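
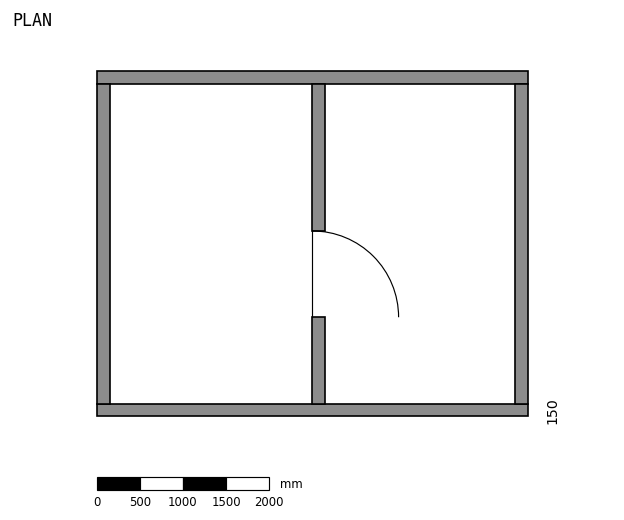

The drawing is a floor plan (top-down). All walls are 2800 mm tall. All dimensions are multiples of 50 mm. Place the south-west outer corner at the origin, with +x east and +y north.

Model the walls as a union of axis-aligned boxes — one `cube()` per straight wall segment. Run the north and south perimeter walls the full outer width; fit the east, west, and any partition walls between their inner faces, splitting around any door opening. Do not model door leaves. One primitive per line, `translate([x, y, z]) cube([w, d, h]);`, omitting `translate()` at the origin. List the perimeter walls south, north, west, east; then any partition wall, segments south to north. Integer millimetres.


cube([5000, 150, 2800]);
translate([0, 3850, 0]) cube([5000, 150, 2800]);
translate([0, 150, 0]) cube([150, 3700, 2800]);
translate([4850, 150, 0]) cube([150, 3700, 2800]);
translate([2500, 150, 0]) cube([150, 1000, 2800]);
translate([2500, 2150, 0]) cube([150, 1700, 2800]);


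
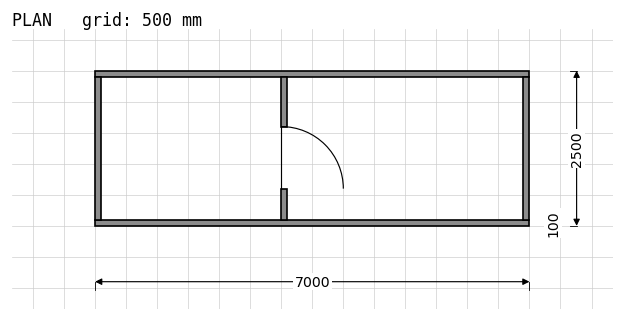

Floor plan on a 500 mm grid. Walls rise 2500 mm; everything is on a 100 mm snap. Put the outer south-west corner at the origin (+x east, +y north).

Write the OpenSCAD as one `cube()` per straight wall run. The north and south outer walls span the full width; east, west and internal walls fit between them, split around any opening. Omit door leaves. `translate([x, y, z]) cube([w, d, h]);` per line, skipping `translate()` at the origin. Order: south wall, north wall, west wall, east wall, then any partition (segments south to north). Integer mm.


cube([7000, 100, 2500]);
translate([0, 2400, 0]) cube([7000, 100, 2500]);
translate([0, 100, 0]) cube([100, 2300, 2500]);
translate([6900, 100, 0]) cube([100, 2300, 2500]);
translate([3000, 100, 0]) cube([100, 500, 2500]);
translate([3000, 1600, 0]) cube([100, 800, 2500]);


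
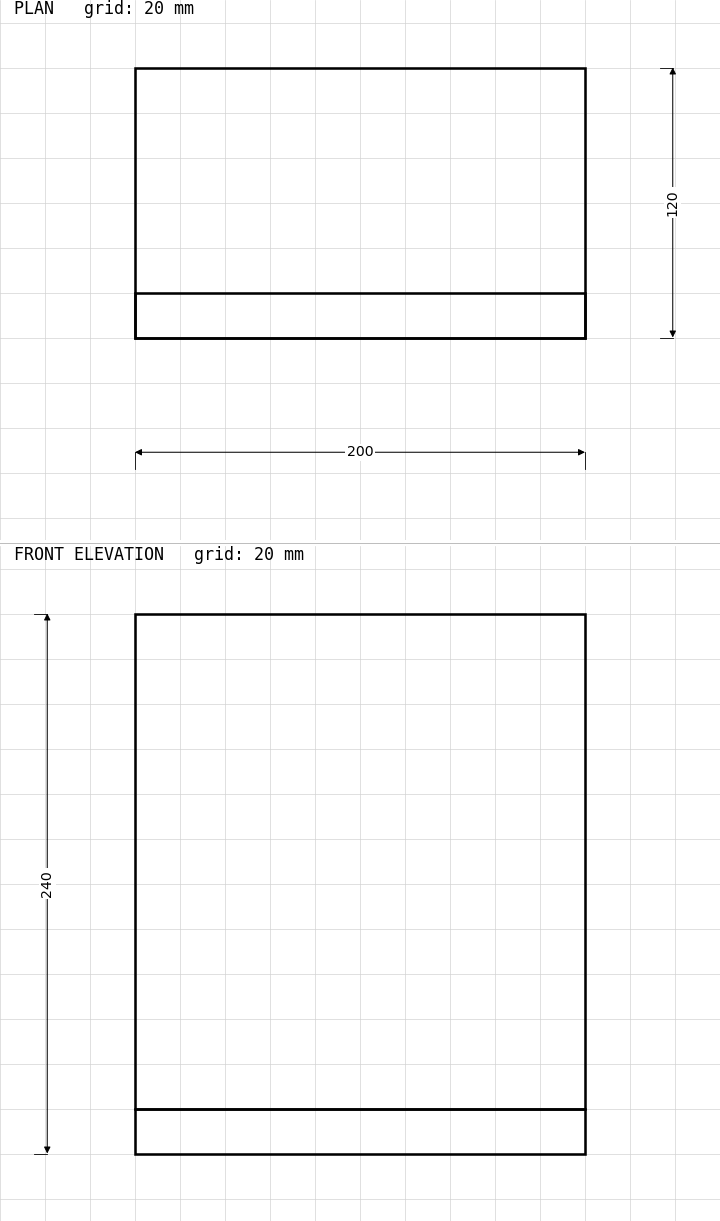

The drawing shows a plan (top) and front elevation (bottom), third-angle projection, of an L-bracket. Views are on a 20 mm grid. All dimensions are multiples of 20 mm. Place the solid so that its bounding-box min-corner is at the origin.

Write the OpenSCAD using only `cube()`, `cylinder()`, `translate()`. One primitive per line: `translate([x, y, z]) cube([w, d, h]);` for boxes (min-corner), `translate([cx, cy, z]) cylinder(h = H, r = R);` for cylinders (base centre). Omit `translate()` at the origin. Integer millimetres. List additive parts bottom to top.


cube([200, 120, 20]);
translate([0, 0, 20]) cube([200, 20, 220]);


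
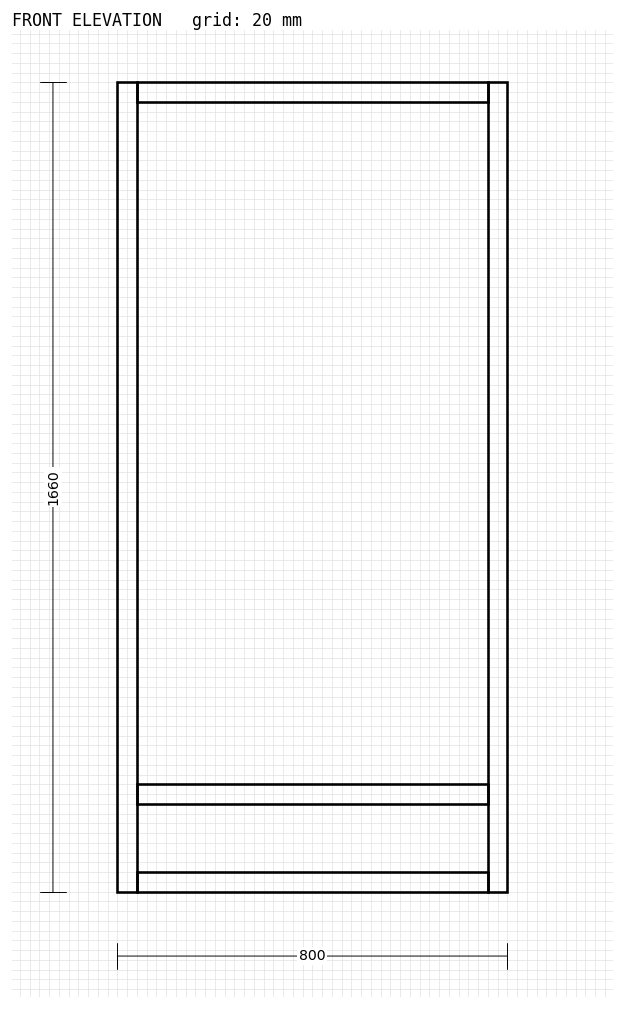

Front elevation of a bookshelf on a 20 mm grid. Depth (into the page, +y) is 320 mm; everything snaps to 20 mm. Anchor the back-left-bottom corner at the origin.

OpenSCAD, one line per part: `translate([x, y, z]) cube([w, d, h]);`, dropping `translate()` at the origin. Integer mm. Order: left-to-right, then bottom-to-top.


cube([40, 320, 1660]);
translate([40, 0, 0]) cube([720, 320, 40]);
translate([40, 0, 180]) cube([720, 320, 40]);
translate([40, 0, 1620]) cube([720, 320, 40]);
translate([760, 0, 0]) cube([40, 320, 1660]);


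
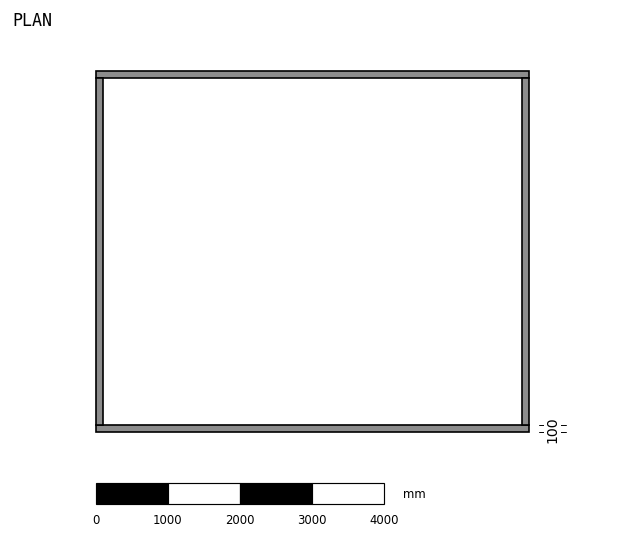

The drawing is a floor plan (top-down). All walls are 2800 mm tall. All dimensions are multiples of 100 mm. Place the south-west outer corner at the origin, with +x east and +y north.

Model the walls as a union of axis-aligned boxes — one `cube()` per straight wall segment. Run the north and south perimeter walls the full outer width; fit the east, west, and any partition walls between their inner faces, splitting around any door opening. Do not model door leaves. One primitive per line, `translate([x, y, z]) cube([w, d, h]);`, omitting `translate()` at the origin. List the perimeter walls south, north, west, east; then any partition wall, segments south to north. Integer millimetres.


cube([6000, 100, 2800]);
translate([0, 4900, 0]) cube([6000, 100, 2800]);
translate([0, 100, 0]) cube([100, 4800, 2800]);
translate([5900, 100, 0]) cube([100, 4800, 2800]);


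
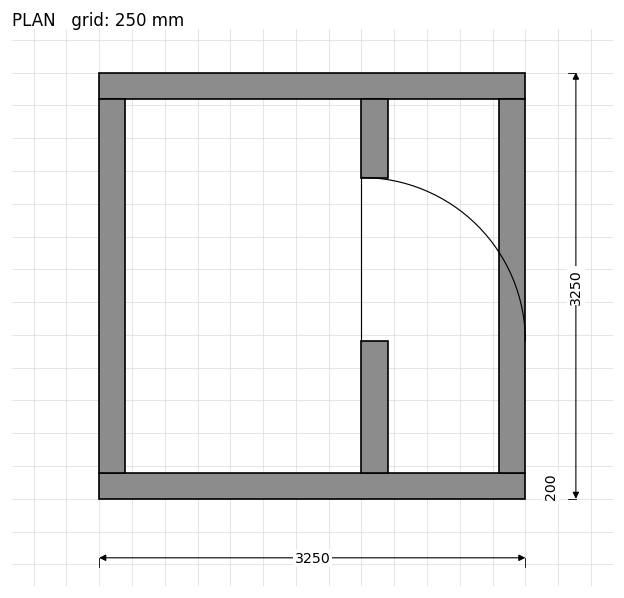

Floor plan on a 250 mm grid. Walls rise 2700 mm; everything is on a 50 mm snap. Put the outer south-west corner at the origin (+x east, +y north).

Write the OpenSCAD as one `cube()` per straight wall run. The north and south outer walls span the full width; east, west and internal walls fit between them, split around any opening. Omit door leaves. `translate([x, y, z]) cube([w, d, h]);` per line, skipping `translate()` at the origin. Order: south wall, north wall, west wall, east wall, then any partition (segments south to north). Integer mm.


cube([3250, 200, 2700]);
translate([0, 3050, 0]) cube([3250, 200, 2700]);
translate([0, 200, 0]) cube([200, 2850, 2700]);
translate([3050, 200, 0]) cube([200, 2850, 2700]);
translate([2000, 200, 0]) cube([200, 1000, 2700]);
translate([2000, 2450, 0]) cube([200, 600, 2700]);


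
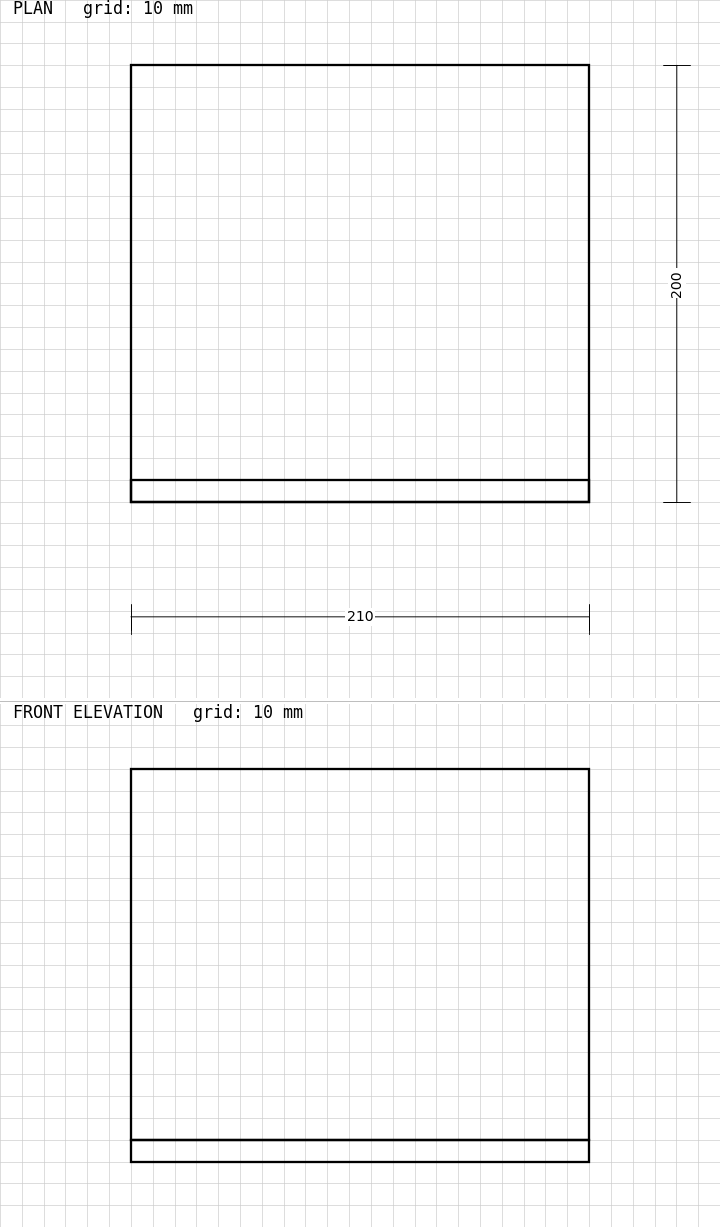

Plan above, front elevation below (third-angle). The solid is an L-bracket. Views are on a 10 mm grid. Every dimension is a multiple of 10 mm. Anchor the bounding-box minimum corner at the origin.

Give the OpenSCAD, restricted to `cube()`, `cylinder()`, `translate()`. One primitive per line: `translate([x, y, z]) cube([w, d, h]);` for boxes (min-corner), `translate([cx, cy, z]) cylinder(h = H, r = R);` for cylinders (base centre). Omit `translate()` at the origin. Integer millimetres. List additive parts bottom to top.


cube([210, 200, 10]);
translate([0, 0, 10]) cube([210, 10, 170]);


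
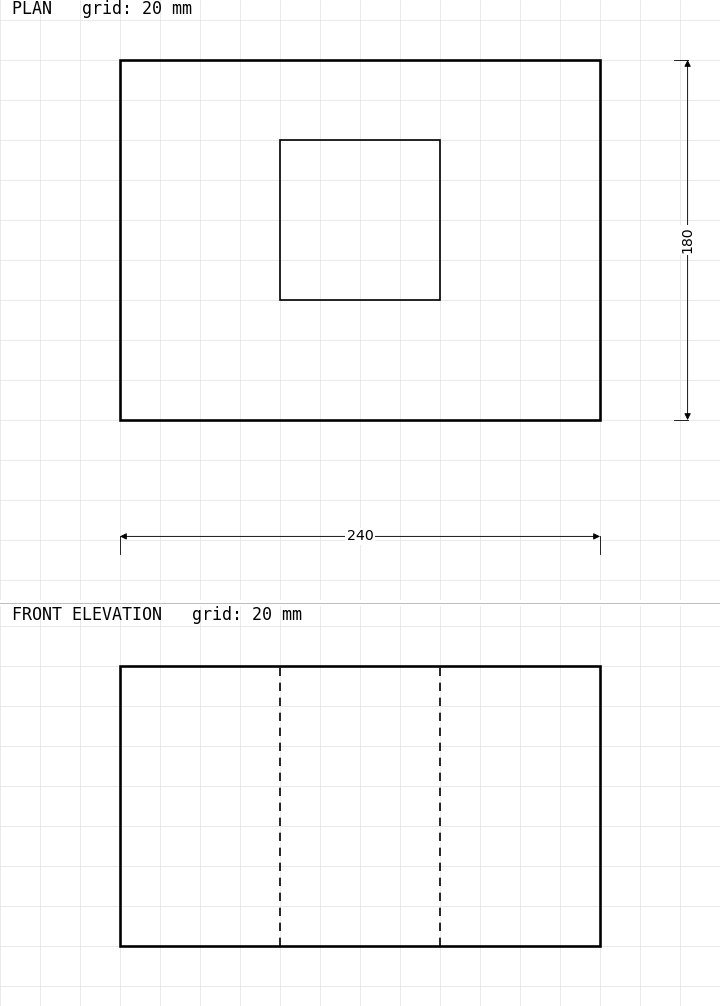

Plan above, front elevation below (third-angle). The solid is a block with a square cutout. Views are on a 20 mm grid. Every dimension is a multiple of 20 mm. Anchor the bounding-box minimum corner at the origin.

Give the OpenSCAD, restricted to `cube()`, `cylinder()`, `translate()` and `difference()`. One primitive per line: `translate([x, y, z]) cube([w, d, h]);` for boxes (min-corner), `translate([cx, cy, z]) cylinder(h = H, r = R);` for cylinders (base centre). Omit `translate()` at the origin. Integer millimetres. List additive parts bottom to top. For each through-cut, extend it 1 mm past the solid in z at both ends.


difference() {
  cube([240, 180, 140]);
  translate([80, 60, -1]) cube([80, 80, 142]);
}


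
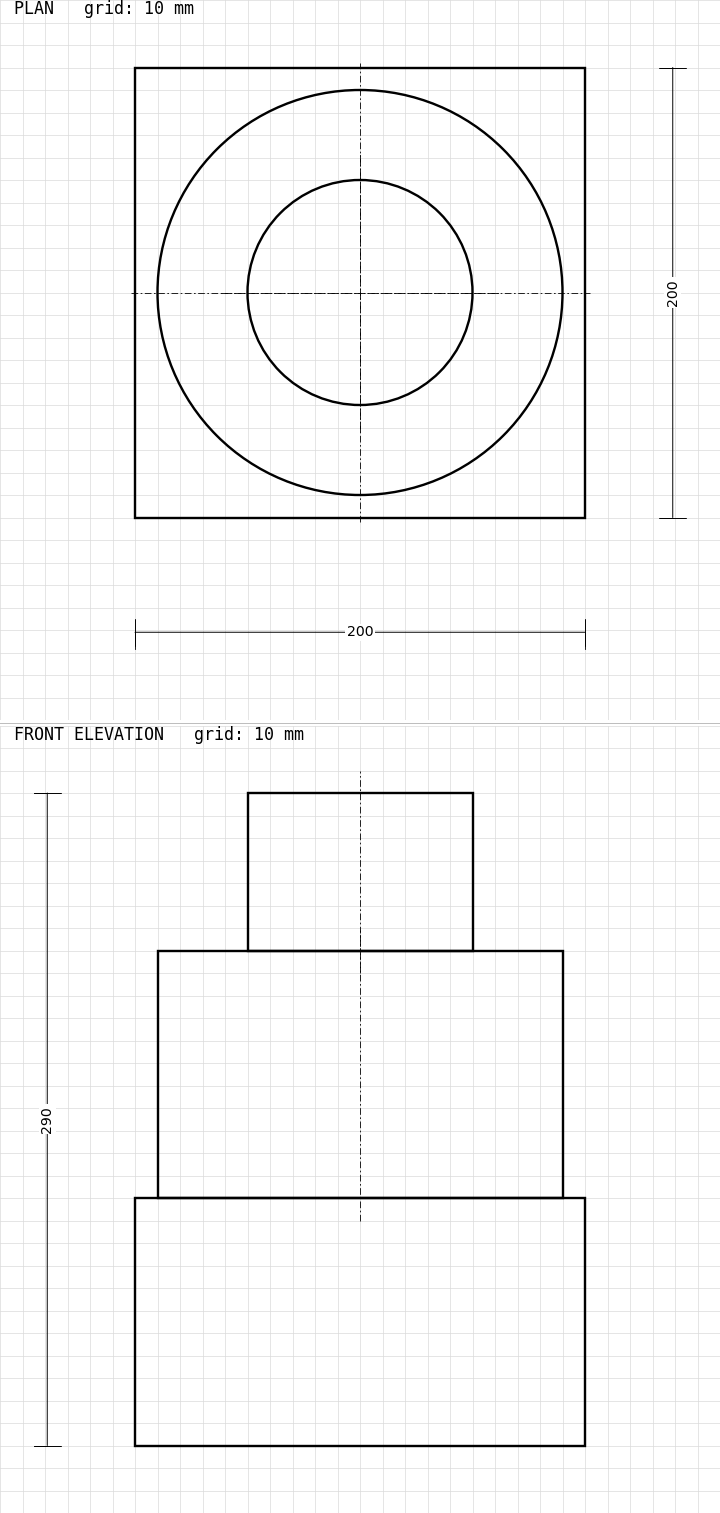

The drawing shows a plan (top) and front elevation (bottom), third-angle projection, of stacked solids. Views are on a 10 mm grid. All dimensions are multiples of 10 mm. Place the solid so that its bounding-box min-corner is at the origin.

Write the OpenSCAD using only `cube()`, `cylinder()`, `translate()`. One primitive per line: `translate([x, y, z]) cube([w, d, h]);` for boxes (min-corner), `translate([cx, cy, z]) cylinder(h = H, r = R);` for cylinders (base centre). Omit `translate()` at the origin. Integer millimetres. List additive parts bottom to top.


cube([200, 200, 110]);
translate([100, 100, 110]) cylinder(h = 110, r = 90);
translate([100, 100, 220]) cylinder(h = 70, r = 50);


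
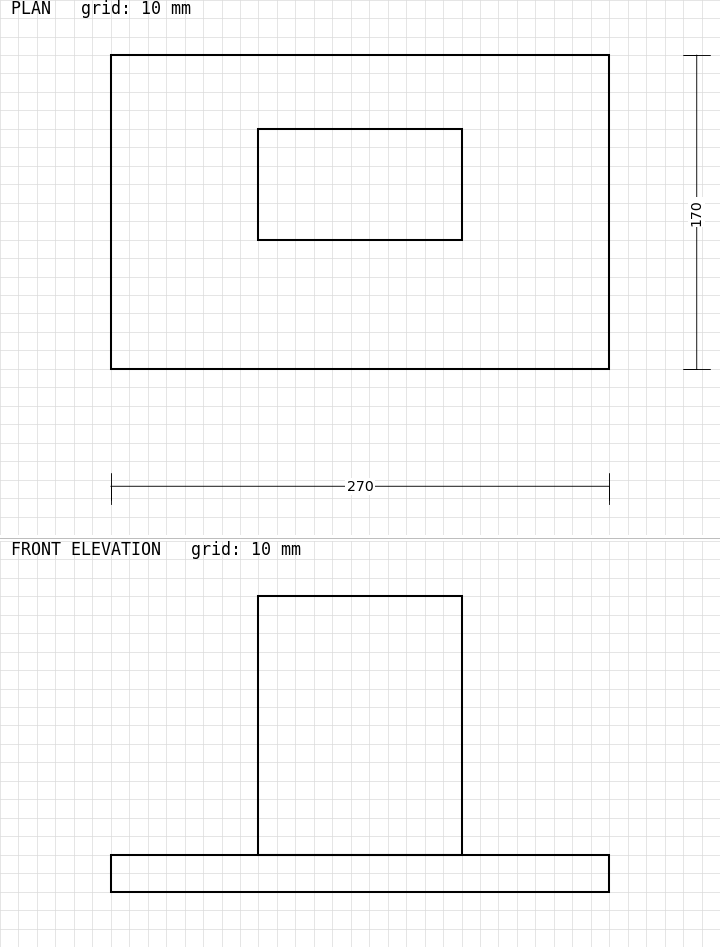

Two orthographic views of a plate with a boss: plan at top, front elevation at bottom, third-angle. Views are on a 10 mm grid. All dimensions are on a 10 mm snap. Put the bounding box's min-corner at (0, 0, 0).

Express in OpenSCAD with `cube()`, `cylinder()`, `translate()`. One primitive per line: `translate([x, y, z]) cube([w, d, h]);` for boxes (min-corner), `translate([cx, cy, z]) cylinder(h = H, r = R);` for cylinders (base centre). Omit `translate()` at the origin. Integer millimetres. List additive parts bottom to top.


cube([270, 170, 20]);
translate([80, 70, 20]) cube([110, 60, 140]);


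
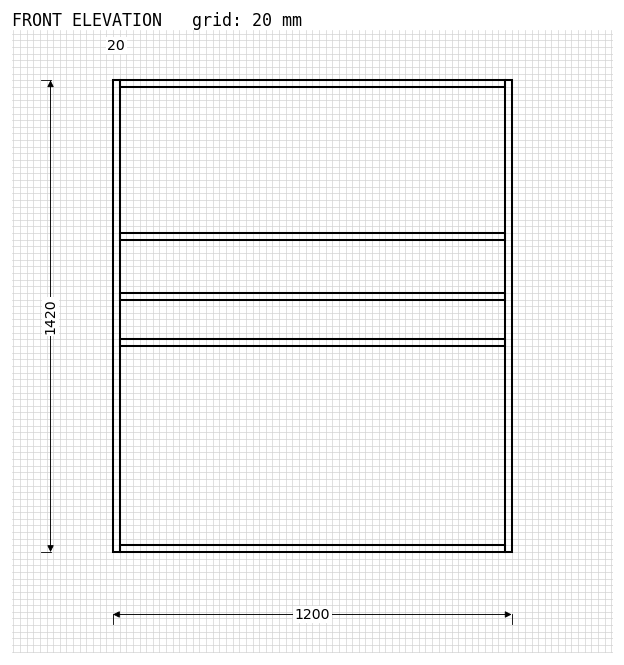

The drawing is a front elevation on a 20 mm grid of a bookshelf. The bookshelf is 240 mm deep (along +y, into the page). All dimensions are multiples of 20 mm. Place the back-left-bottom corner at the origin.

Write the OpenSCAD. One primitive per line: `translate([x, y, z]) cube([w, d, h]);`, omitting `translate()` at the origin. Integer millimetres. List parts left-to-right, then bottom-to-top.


cube([20, 240, 1420]);
translate([20, 0, 0]) cube([1160, 240, 20]);
translate([20, 0, 620]) cube([1160, 240, 20]);
translate([20, 0, 760]) cube([1160, 240, 20]);
translate([20, 0, 940]) cube([1160, 240, 20]);
translate([20, 0, 1400]) cube([1160, 240, 20]);
translate([1180, 0, 0]) cube([20, 240, 1420]);


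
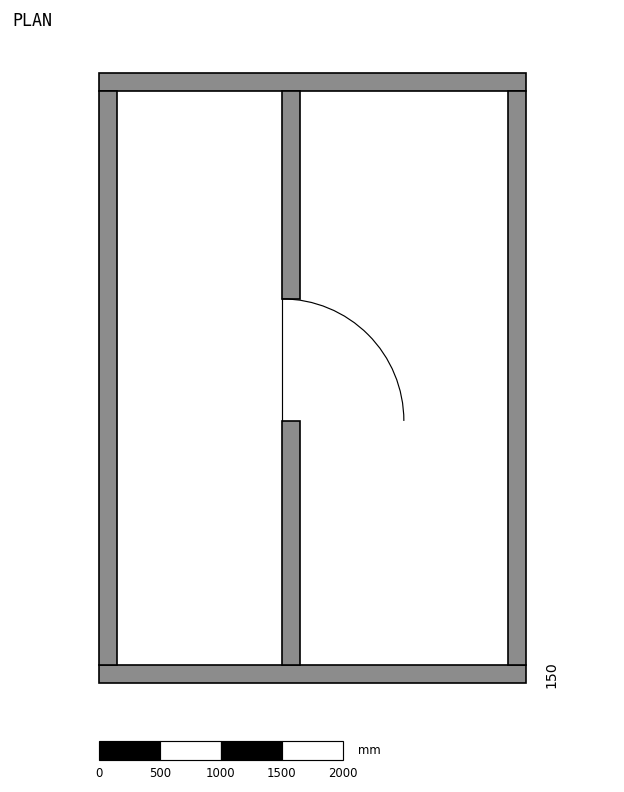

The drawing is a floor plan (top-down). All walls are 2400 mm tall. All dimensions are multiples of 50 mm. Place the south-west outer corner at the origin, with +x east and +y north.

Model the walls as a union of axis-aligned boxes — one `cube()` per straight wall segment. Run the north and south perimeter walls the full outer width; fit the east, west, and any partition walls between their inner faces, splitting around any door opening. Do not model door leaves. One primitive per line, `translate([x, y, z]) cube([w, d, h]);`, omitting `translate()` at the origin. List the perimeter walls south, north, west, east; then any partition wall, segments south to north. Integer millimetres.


cube([3500, 150, 2400]);
translate([0, 4850, 0]) cube([3500, 150, 2400]);
translate([0, 150, 0]) cube([150, 4700, 2400]);
translate([3350, 150, 0]) cube([150, 4700, 2400]);
translate([1500, 150, 0]) cube([150, 2000, 2400]);
translate([1500, 3150, 0]) cube([150, 1700, 2400]);


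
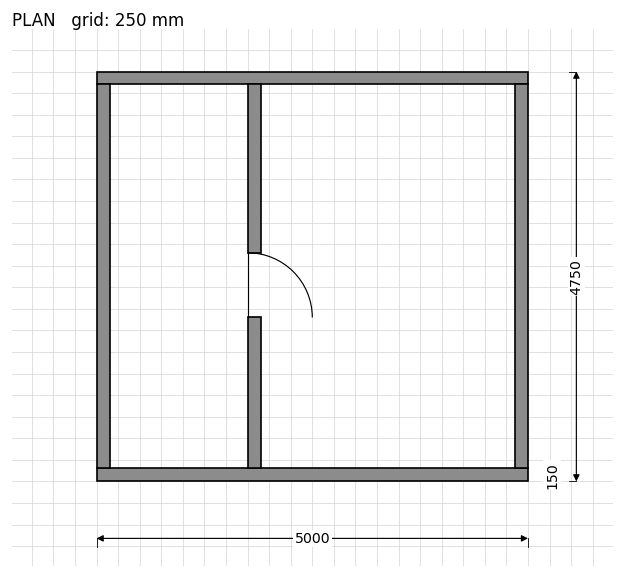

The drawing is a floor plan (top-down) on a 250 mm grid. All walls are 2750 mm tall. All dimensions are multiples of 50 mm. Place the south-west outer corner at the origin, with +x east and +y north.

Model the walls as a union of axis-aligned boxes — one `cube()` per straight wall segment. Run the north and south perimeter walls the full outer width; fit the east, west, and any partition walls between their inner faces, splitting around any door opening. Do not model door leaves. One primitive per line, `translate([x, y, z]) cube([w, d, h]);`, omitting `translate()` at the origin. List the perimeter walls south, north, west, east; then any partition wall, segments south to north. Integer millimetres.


cube([5000, 150, 2750]);
translate([0, 4600, 0]) cube([5000, 150, 2750]);
translate([0, 150, 0]) cube([150, 4450, 2750]);
translate([4850, 150, 0]) cube([150, 4450, 2750]);
translate([1750, 150, 0]) cube([150, 1750, 2750]);
translate([1750, 2650, 0]) cube([150, 1950, 2750]);


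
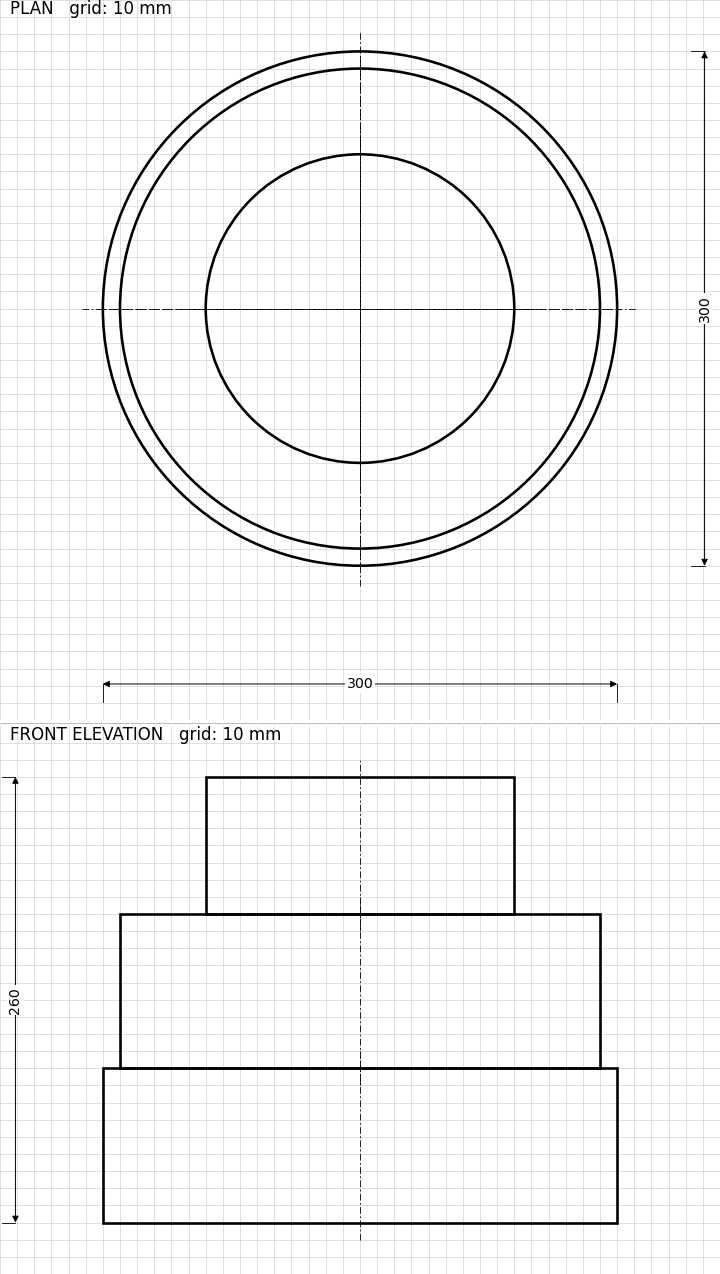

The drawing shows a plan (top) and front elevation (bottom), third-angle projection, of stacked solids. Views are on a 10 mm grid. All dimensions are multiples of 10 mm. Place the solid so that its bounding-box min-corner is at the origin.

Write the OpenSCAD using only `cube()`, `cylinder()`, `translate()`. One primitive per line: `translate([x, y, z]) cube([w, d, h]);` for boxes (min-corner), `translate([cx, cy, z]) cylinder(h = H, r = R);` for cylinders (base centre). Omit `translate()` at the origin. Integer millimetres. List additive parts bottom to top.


translate([150, 150, 0]) cylinder(h = 90, r = 150);
translate([150, 150, 90]) cylinder(h = 90, r = 140);
translate([150, 150, 180]) cylinder(h = 80, r = 90);


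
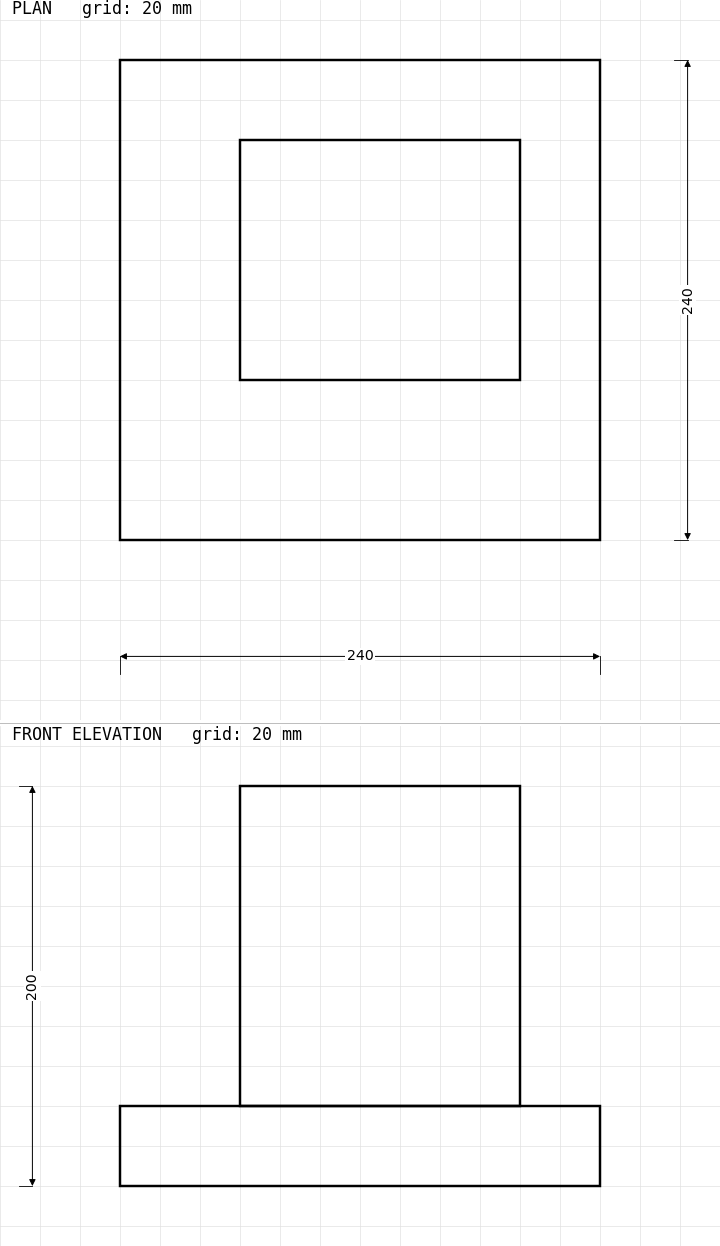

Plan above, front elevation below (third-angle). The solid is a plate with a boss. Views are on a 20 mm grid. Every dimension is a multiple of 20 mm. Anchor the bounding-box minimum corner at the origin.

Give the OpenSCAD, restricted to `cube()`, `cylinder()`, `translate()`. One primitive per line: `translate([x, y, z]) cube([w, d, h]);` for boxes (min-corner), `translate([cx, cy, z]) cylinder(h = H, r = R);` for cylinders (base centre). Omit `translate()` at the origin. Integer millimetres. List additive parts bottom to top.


cube([240, 240, 40]);
translate([60, 80, 40]) cube([140, 120, 160]);


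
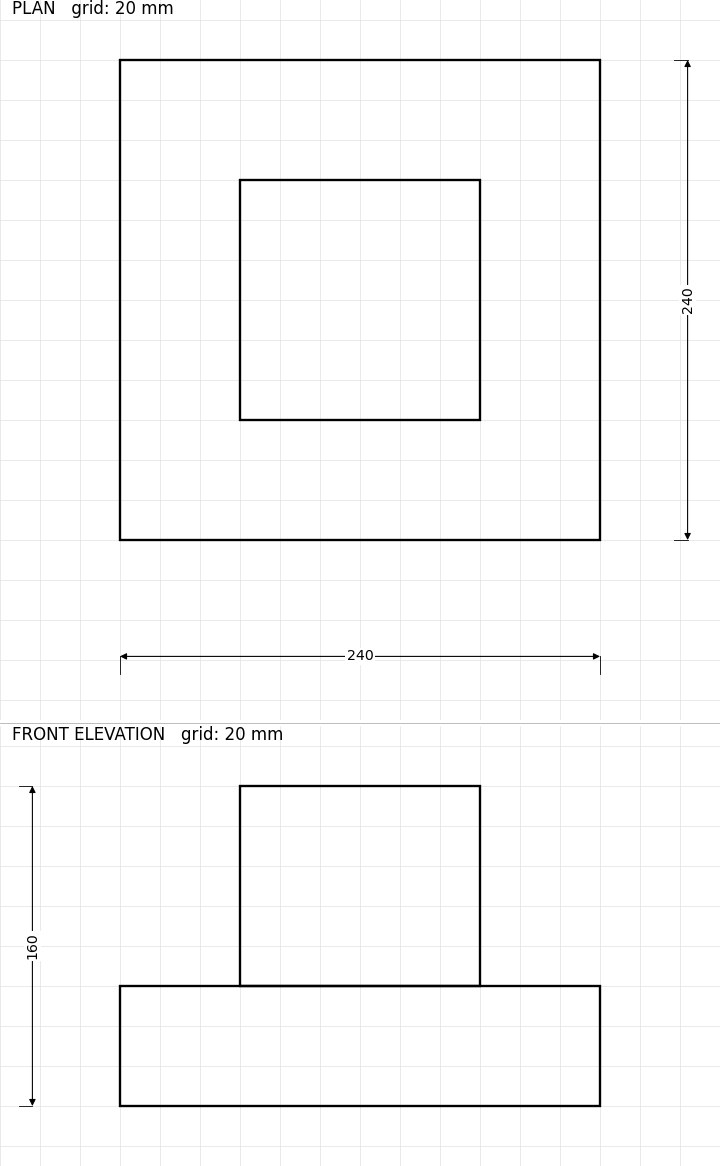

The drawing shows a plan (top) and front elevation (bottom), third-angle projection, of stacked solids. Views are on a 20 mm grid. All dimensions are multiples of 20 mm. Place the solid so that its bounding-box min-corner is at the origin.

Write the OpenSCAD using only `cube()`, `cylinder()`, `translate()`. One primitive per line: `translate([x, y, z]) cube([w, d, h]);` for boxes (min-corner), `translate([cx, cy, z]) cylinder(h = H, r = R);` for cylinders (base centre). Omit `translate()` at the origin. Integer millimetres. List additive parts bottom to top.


cube([240, 240, 60]);
translate([60, 60, 60]) cube([120, 120, 100]);


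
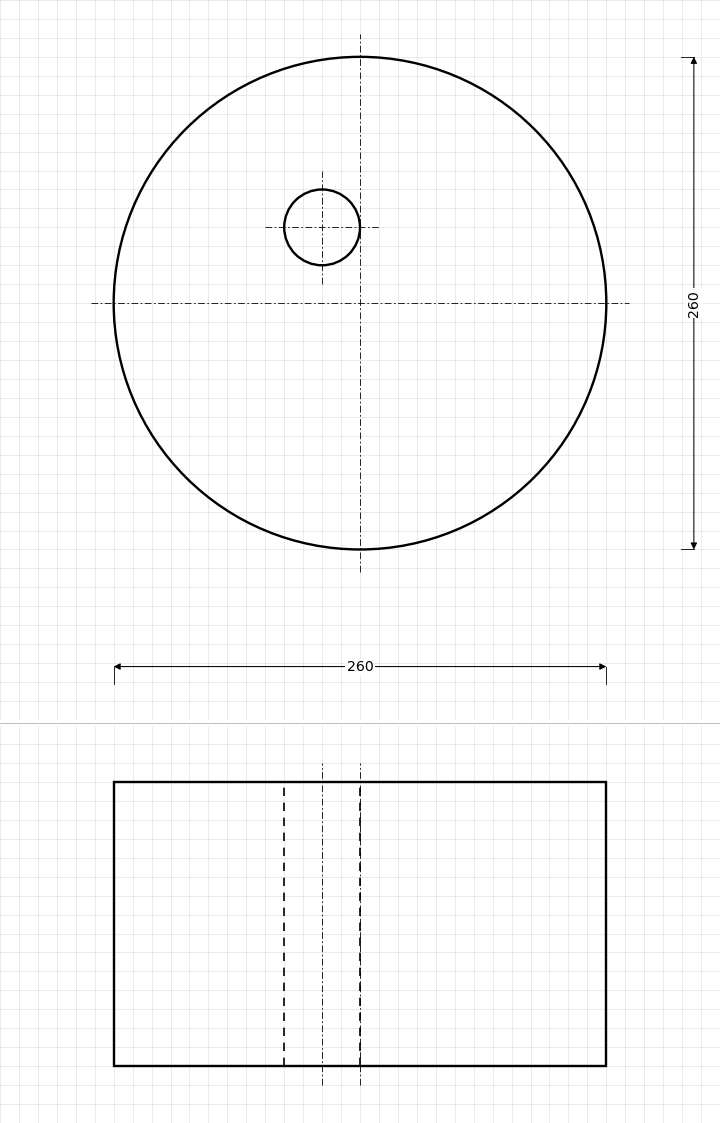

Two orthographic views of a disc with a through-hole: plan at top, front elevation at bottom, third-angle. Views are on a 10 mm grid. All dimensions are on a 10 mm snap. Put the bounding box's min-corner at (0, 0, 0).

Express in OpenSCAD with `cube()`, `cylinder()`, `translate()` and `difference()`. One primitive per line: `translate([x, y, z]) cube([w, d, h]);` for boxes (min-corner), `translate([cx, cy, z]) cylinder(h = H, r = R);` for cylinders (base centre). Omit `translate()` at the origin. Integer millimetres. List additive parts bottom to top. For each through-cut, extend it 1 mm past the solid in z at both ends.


difference() {
  translate([130, 130, 0]) cylinder(h = 150, r = 130);
  translate([110, 170, -1]) cylinder(h = 152, r = 20);
}


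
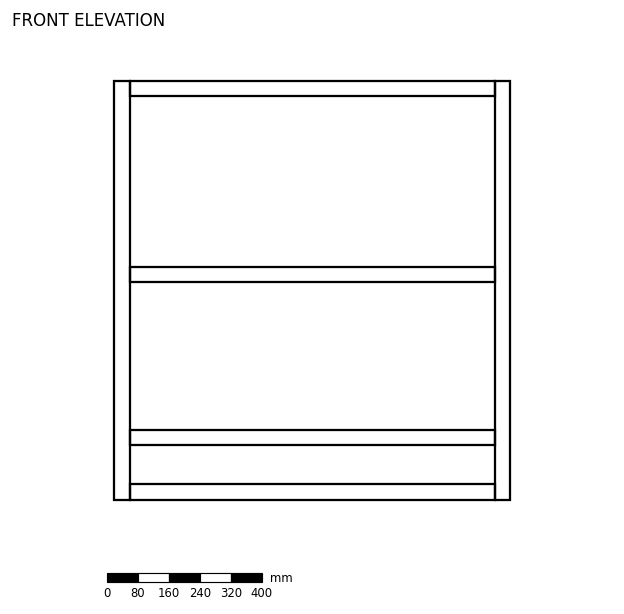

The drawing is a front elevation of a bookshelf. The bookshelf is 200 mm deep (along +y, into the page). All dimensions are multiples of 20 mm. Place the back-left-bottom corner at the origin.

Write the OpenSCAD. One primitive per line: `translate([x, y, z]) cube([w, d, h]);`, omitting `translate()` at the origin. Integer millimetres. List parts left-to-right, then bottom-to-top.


cube([40, 200, 1080]);
translate([40, 0, 0]) cube([940, 200, 40]);
translate([40, 0, 140]) cube([940, 200, 40]);
translate([40, 0, 560]) cube([940, 200, 40]);
translate([40, 0, 1040]) cube([940, 200, 40]);
translate([980, 0, 0]) cube([40, 200, 1080]);


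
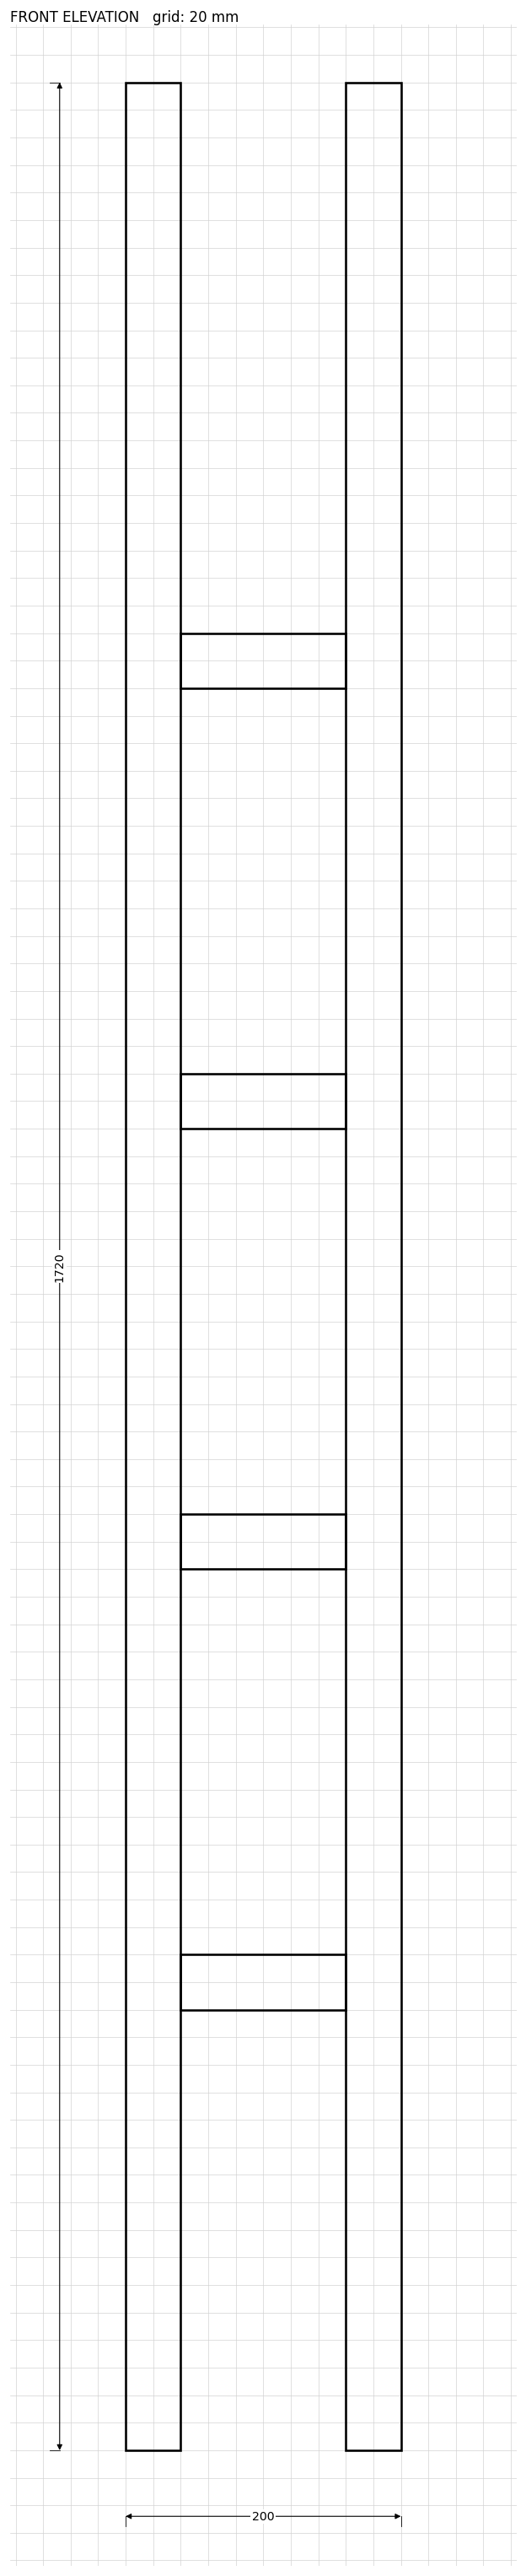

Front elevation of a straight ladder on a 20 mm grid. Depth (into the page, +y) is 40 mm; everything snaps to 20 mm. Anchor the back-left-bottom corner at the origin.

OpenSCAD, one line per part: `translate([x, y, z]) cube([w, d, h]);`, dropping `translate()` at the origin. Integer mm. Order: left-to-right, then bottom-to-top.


cube([40, 40, 1720]);
translate([40, 0, 320]) cube([120, 40, 40]);
translate([40, 0, 640]) cube([120, 40, 40]);
translate([40, 0, 960]) cube([120, 40, 40]);
translate([40, 0, 1280]) cube([120, 40, 40]);
translate([160, 0, 0]) cube([40, 40, 1720]);


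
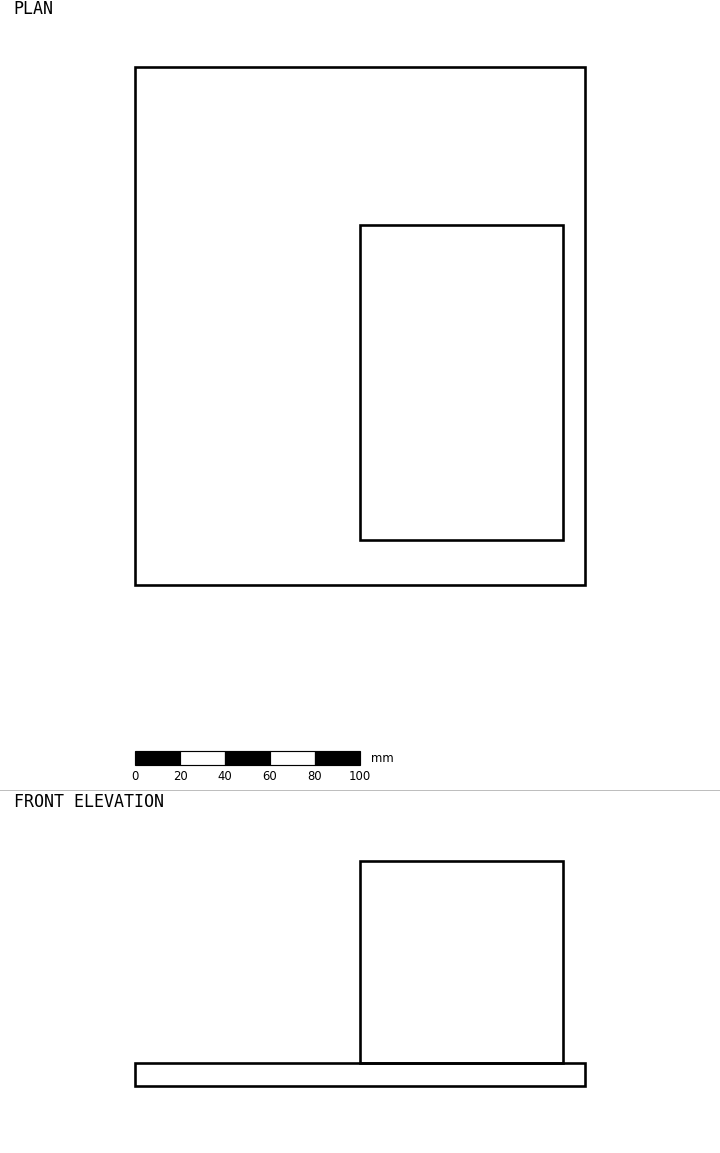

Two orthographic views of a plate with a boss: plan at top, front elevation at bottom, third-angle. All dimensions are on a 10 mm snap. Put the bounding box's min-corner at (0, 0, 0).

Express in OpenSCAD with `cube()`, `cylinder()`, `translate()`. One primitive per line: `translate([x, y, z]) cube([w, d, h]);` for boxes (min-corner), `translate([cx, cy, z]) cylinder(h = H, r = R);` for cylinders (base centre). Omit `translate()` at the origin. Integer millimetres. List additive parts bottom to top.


cube([200, 230, 10]);
translate([100, 20, 10]) cube([90, 140, 90]);


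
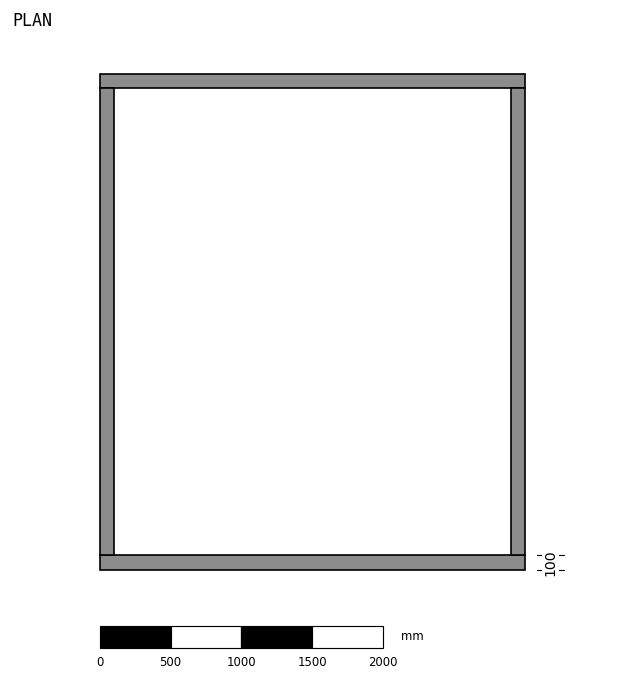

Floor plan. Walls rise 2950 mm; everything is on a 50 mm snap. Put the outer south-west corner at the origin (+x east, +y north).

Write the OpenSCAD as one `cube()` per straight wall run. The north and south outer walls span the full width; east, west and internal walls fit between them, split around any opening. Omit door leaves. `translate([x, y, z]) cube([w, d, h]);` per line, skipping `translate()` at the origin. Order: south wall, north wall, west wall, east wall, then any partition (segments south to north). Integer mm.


cube([3000, 100, 2950]);
translate([0, 3400, 0]) cube([3000, 100, 2950]);
translate([0, 100, 0]) cube([100, 3300, 2950]);
translate([2900, 100, 0]) cube([100, 3300, 2950]);


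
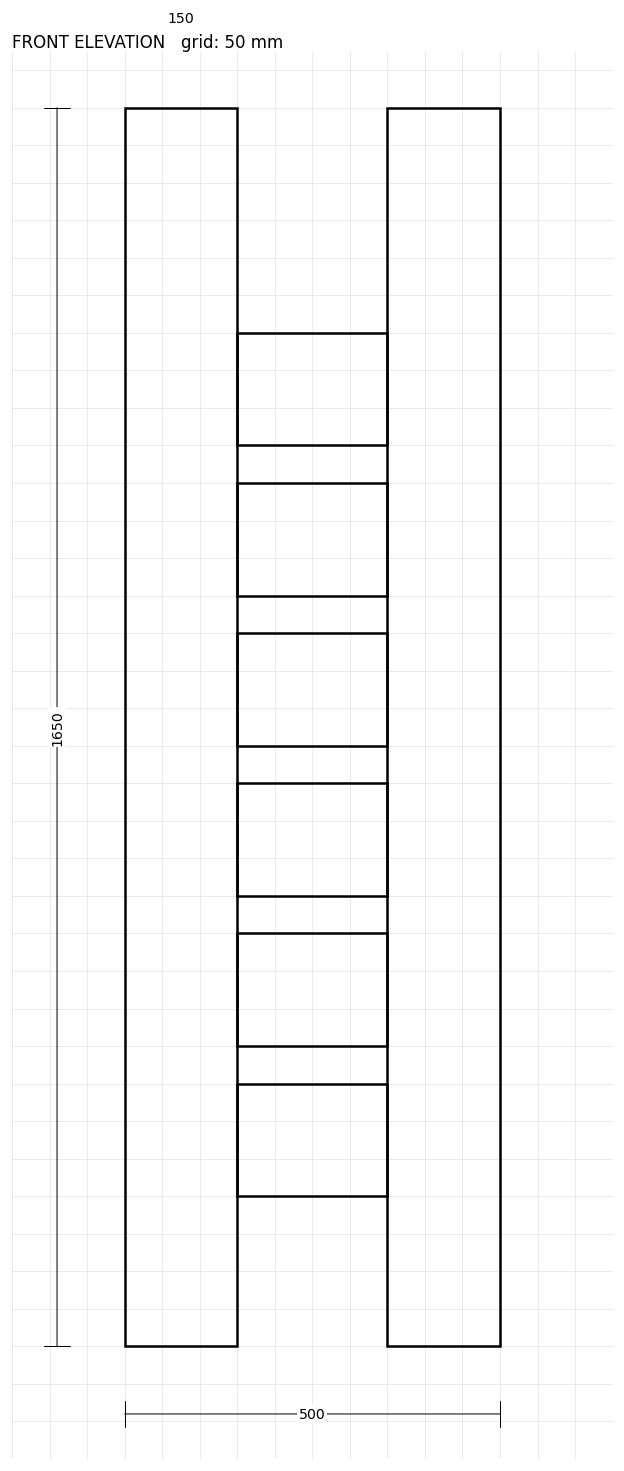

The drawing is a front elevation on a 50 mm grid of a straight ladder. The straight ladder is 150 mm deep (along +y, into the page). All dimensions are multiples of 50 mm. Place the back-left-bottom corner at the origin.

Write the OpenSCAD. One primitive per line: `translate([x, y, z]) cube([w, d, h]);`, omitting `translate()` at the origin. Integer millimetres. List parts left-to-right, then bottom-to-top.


cube([150, 150, 1650]);
translate([150, 0, 200]) cube([200, 150, 150]);
translate([150, 0, 400]) cube([200, 150, 150]);
translate([150, 0, 600]) cube([200, 150, 150]);
translate([150, 0, 800]) cube([200, 150, 150]);
translate([150, 0, 1000]) cube([200, 150, 150]);
translate([150, 0, 1200]) cube([200, 150, 150]);
translate([350, 0, 0]) cube([150, 150, 1650]);


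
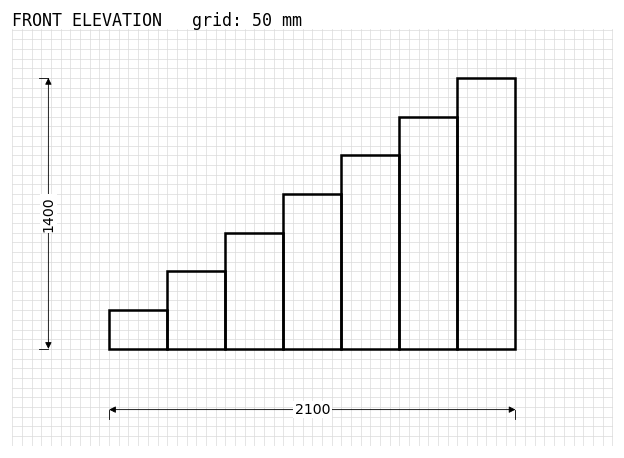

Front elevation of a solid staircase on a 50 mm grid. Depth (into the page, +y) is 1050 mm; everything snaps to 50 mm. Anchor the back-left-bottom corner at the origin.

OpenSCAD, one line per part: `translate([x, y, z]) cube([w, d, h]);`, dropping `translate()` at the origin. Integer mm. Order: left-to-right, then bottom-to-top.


cube([300, 1050, 200]);
translate([300, 0, 0]) cube([300, 1050, 400]);
translate([600, 0, 0]) cube([300, 1050, 600]);
translate([900, 0, 0]) cube([300, 1050, 800]);
translate([1200, 0, 0]) cube([300, 1050, 1000]);
translate([1500, 0, 0]) cube([300, 1050, 1200]);
translate([1800, 0, 0]) cube([300, 1050, 1400]);


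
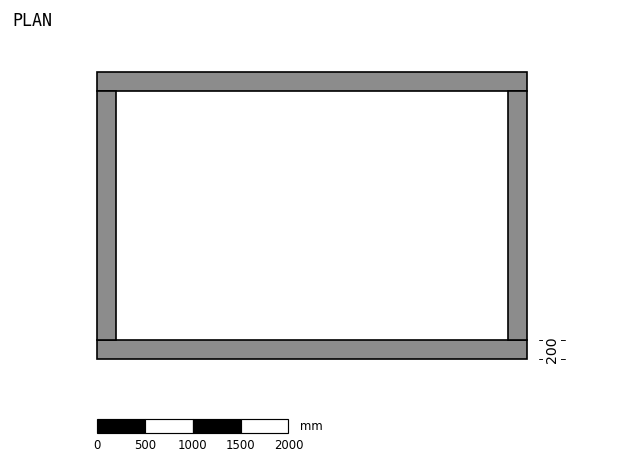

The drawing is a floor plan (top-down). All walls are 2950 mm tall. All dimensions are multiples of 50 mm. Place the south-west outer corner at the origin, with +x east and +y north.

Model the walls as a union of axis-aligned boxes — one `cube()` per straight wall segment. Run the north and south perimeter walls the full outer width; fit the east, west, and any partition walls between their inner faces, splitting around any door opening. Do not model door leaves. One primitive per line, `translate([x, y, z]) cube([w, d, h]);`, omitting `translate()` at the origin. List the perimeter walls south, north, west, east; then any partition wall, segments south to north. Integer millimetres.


cube([4500, 200, 2950]);
translate([0, 2800, 0]) cube([4500, 200, 2950]);
translate([0, 200, 0]) cube([200, 2600, 2950]);
translate([4300, 200, 0]) cube([200, 2600, 2950]);


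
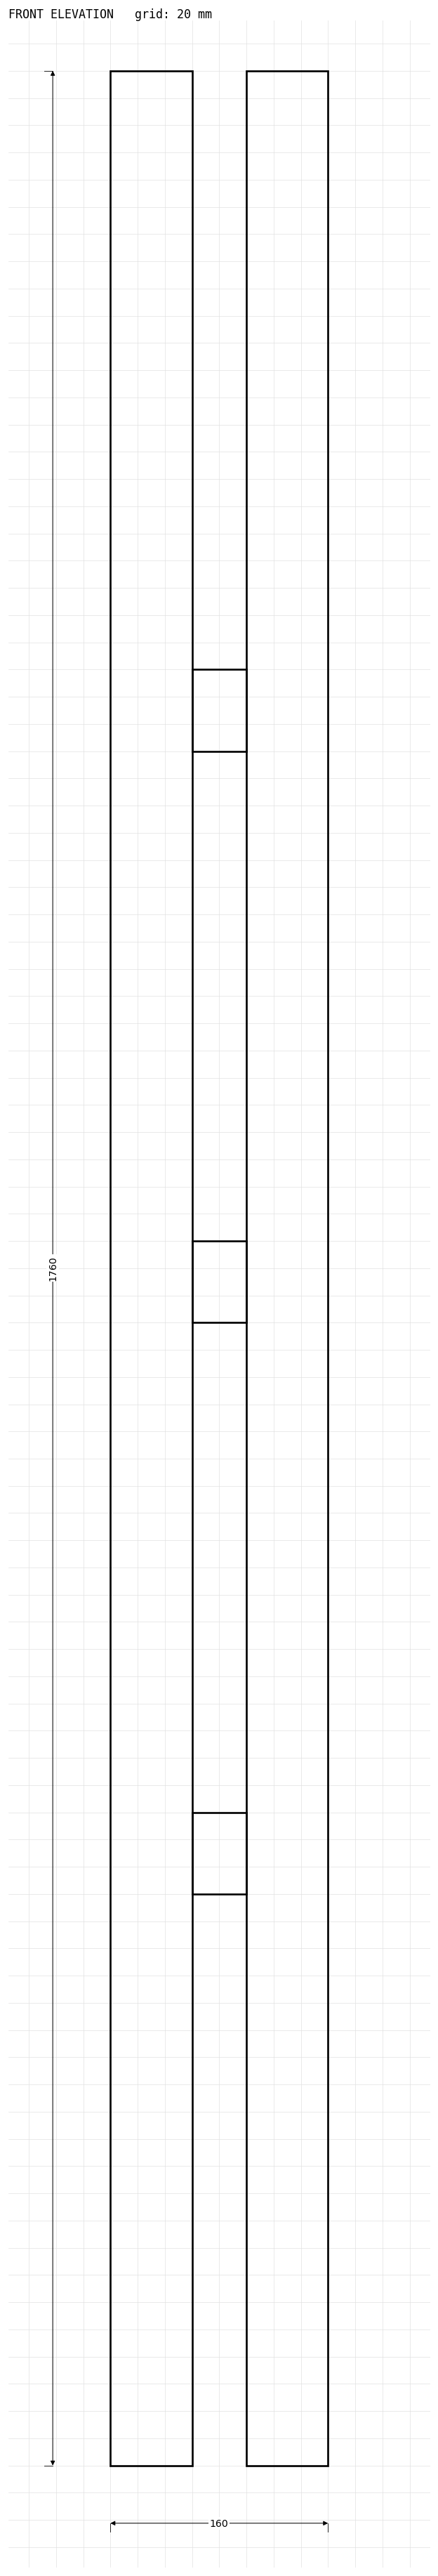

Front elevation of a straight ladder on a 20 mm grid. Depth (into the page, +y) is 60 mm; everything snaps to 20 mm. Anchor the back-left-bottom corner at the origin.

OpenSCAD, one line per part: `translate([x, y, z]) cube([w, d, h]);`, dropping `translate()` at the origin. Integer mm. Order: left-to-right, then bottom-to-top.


cube([60, 60, 1760]);
translate([60, 0, 420]) cube([40, 60, 60]);
translate([60, 0, 840]) cube([40, 60, 60]);
translate([60, 0, 1260]) cube([40, 60, 60]);
translate([100, 0, 0]) cube([60, 60, 1760]);


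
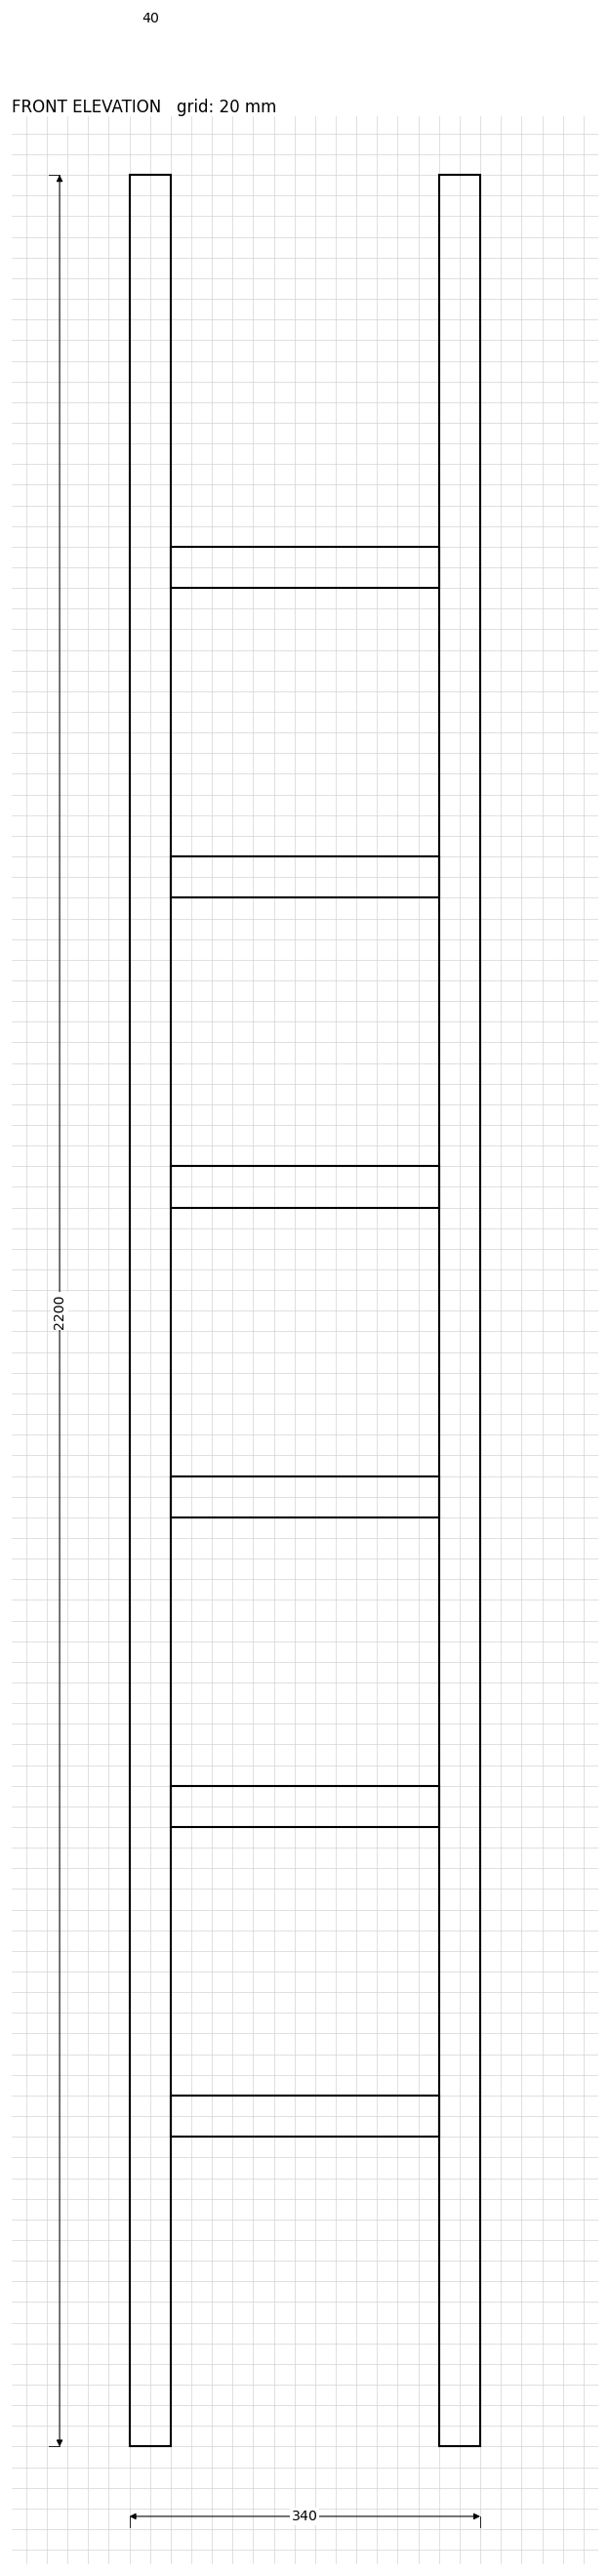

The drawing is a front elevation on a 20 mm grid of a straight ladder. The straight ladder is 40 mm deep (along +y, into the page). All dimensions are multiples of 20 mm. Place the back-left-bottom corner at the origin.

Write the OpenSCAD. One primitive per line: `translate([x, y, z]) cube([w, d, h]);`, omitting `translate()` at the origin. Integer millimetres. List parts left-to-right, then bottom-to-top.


cube([40, 40, 2200]);
translate([40, 0, 300]) cube([260, 40, 40]);
translate([40, 0, 600]) cube([260, 40, 40]);
translate([40, 0, 900]) cube([260, 40, 40]);
translate([40, 0, 1200]) cube([260, 40, 40]);
translate([40, 0, 1500]) cube([260, 40, 40]);
translate([40, 0, 1800]) cube([260, 40, 40]);
translate([300, 0, 0]) cube([40, 40, 2200]);


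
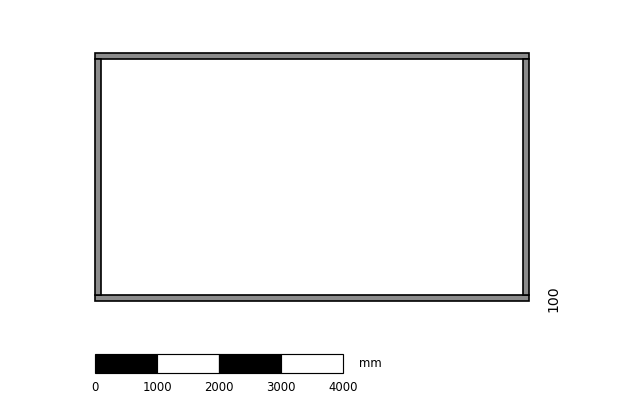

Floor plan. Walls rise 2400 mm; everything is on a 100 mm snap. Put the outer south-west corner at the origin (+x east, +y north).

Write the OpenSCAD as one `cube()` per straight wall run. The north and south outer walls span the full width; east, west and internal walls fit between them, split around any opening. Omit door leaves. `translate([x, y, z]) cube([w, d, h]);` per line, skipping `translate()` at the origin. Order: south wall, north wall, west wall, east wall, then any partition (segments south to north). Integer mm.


cube([7000, 100, 2400]);
translate([0, 3900, 0]) cube([7000, 100, 2400]);
translate([0, 100, 0]) cube([100, 3800, 2400]);
translate([6900, 100, 0]) cube([100, 3800, 2400]);


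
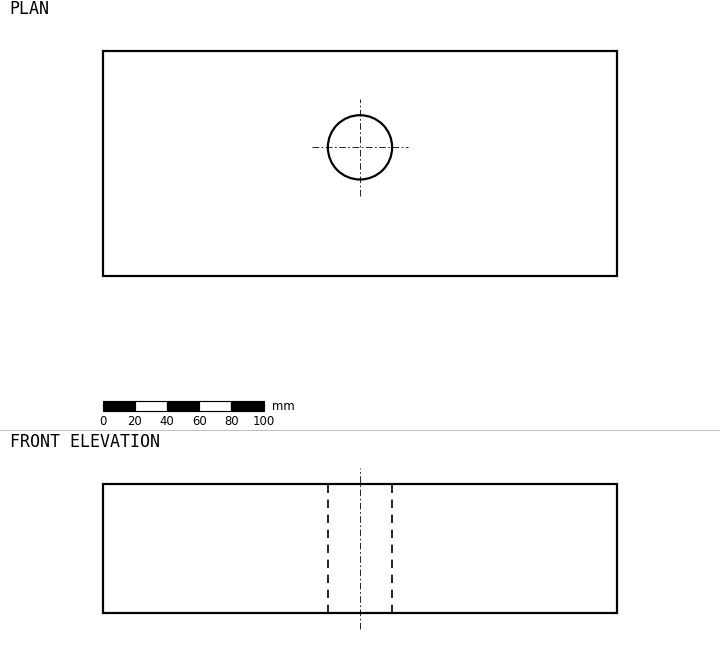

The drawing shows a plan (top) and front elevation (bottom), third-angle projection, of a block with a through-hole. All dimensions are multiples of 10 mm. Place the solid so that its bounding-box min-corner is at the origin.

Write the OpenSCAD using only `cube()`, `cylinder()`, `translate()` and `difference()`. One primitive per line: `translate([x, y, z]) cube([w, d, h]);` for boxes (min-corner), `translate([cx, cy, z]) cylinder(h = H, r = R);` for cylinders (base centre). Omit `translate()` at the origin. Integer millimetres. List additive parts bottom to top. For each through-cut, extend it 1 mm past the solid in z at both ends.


difference() {
  cube([320, 140, 80]);
  translate([160, 80, -1]) cylinder(h = 82, r = 20);
}


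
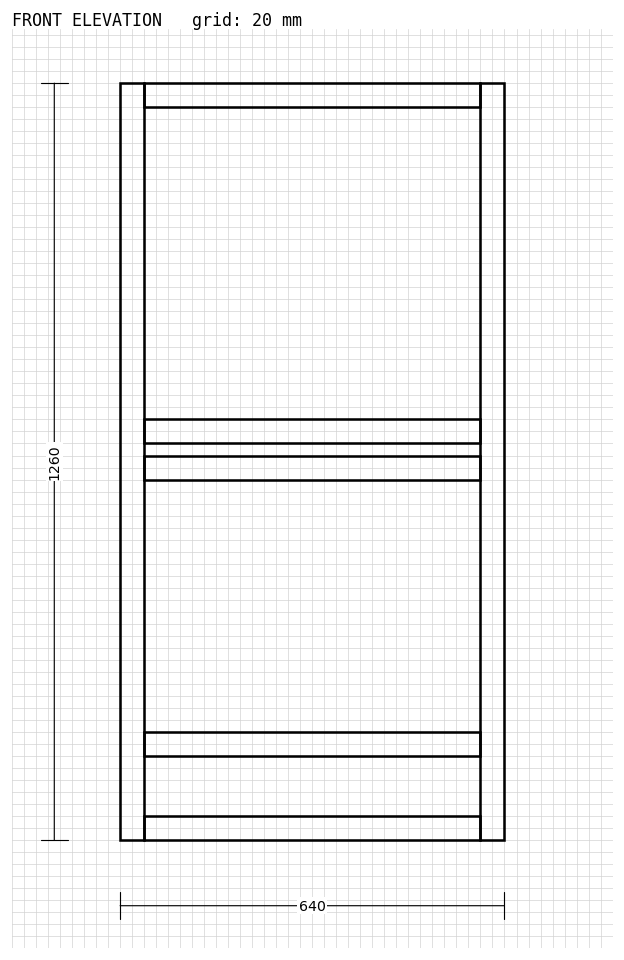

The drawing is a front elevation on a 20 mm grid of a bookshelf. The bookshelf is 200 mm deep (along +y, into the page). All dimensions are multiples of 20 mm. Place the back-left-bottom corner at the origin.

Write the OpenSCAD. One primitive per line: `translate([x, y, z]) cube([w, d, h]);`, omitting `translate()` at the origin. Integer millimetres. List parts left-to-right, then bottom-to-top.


cube([40, 200, 1260]);
translate([40, 0, 0]) cube([560, 200, 40]);
translate([40, 0, 140]) cube([560, 200, 40]);
translate([40, 0, 600]) cube([560, 200, 40]);
translate([40, 0, 660]) cube([560, 200, 40]);
translate([40, 0, 1220]) cube([560, 200, 40]);
translate([600, 0, 0]) cube([40, 200, 1260]);


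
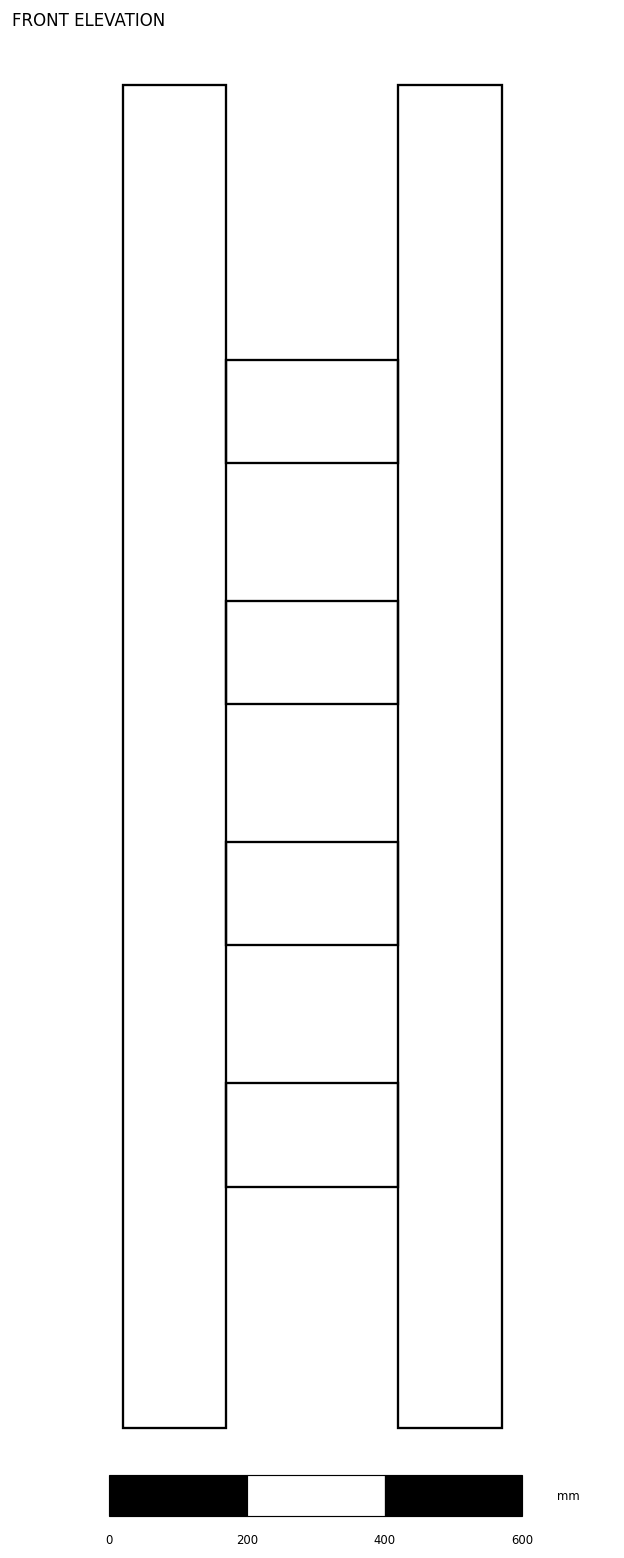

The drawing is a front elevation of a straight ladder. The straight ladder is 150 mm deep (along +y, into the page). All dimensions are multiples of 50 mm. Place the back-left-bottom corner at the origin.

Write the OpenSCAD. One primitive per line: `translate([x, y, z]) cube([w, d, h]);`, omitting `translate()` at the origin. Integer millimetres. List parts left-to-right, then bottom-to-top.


cube([150, 150, 1950]);
translate([150, 0, 350]) cube([250, 150, 150]);
translate([150, 0, 700]) cube([250, 150, 150]);
translate([150, 0, 1050]) cube([250, 150, 150]);
translate([150, 0, 1400]) cube([250, 150, 150]);
translate([400, 0, 0]) cube([150, 150, 1950]);


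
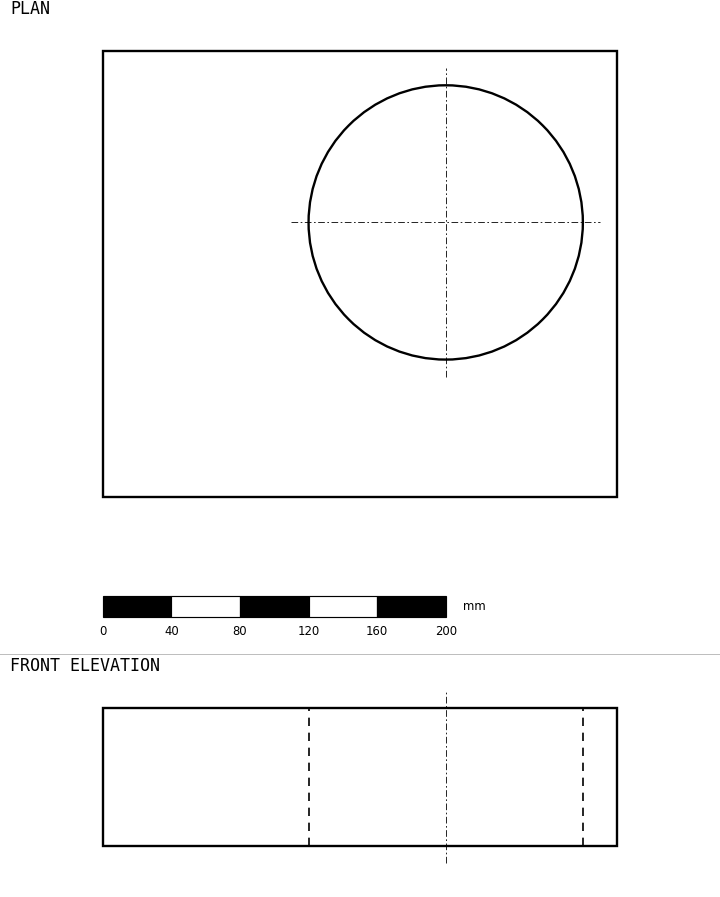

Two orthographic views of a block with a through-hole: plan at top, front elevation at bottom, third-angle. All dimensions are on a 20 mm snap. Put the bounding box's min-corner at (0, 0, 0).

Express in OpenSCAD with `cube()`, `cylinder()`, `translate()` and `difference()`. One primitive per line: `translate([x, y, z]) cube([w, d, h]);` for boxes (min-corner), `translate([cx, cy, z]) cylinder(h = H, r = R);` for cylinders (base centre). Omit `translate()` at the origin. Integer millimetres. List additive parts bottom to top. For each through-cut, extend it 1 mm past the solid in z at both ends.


difference() {
  cube([300, 260, 80]);
  translate([200, 160, -1]) cylinder(h = 82, r = 80);
}


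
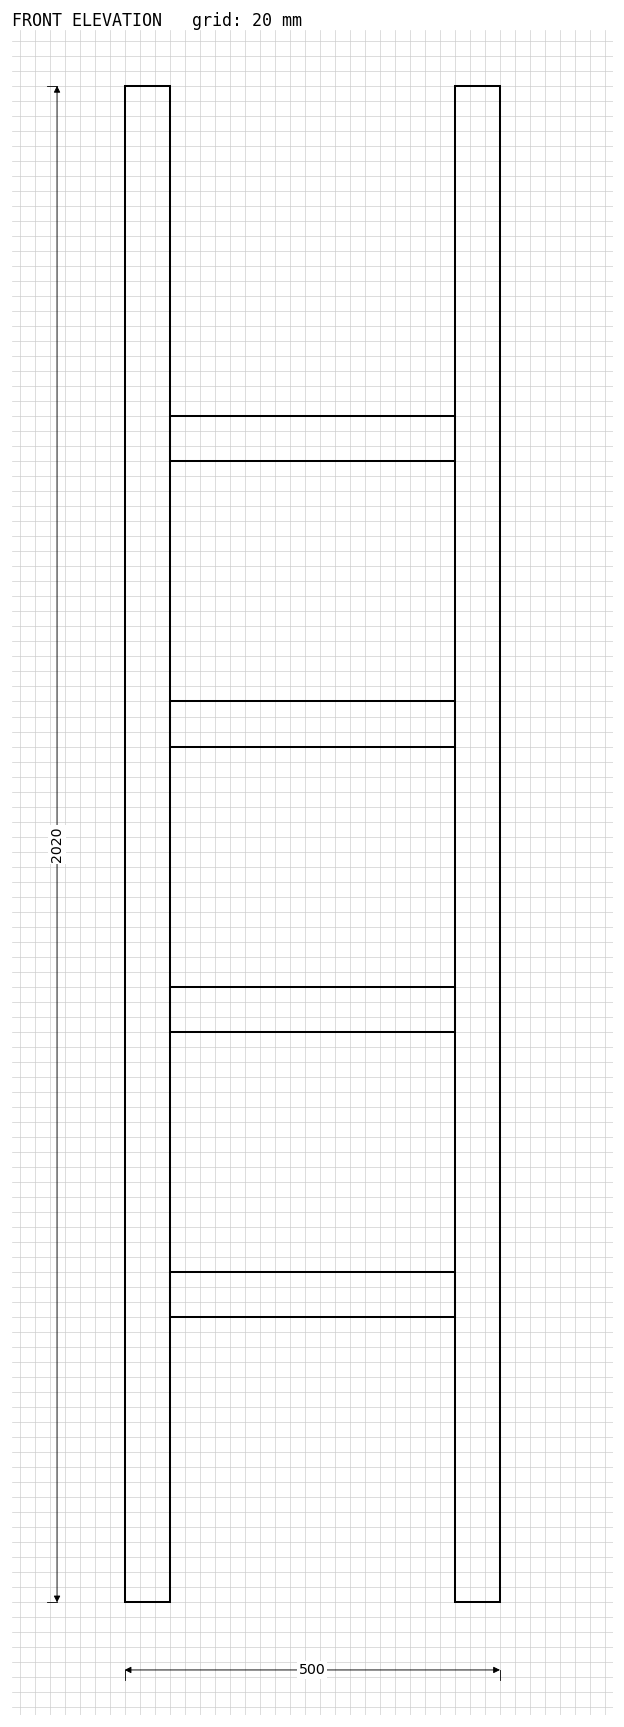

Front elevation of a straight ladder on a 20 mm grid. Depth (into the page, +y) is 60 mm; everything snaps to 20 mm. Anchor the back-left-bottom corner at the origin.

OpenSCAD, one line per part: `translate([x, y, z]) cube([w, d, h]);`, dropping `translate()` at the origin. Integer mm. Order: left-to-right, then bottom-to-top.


cube([60, 60, 2020]);
translate([60, 0, 380]) cube([380, 60, 60]);
translate([60, 0, 760]) cube([380, 60, 60]);
translate([60, 0, 1140]) cube([380, 60, 60]);
translate([60, 0, 1520]) cube([380, 60, 60]);
translate([440, 0, 0]) cube([60, 60, 2020]);


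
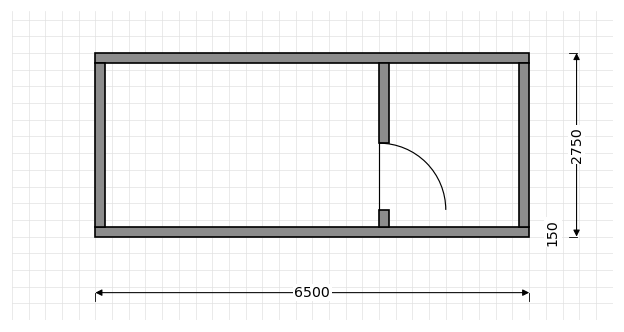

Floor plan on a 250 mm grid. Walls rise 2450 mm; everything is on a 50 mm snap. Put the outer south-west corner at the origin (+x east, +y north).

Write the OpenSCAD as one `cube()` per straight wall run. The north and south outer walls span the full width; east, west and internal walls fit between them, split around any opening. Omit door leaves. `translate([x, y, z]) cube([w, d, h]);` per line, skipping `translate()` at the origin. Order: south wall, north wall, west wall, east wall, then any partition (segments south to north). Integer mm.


cube([6500, 150, 2450]);
translate([0, 2600, 0]) cube([6500, 150, 2450]);
translate([0, 150, 0]) cube([150, 2450, 2450]);
translate([6350, 150, 0]) cube([150, 2450, 2450]);
translate([4250, 150, 0]) cube([150, 250, 2450]);
translate([4250, 1400, 0]) cube([150, 1200, 2450]);
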